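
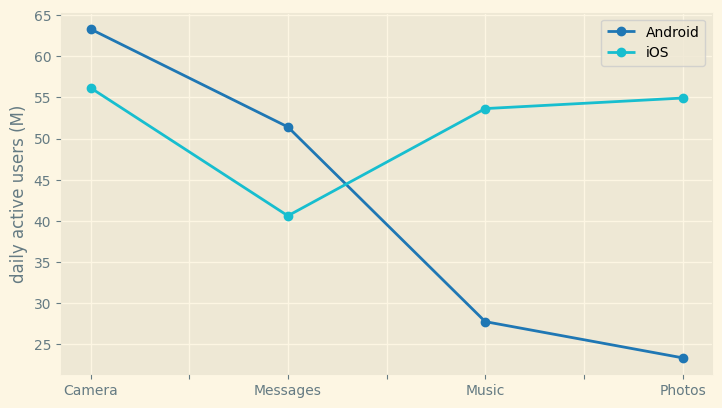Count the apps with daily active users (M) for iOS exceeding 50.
Above 50: Camera, Music, Photos.

3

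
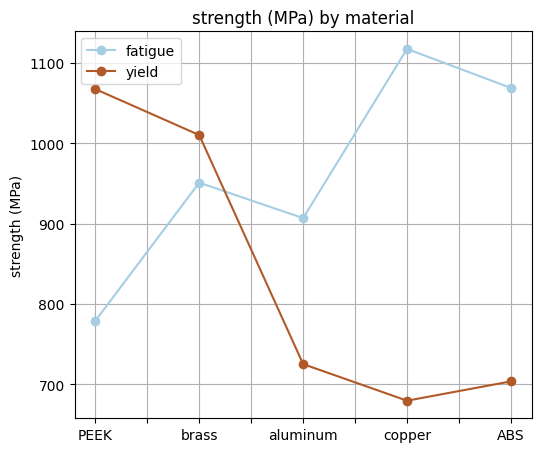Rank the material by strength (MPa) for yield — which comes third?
aluminum

Top 4 for yield: PEEK ≈ 1050, brass ≈ 1000, aluminum ≈ 750, ABS ≈ 700.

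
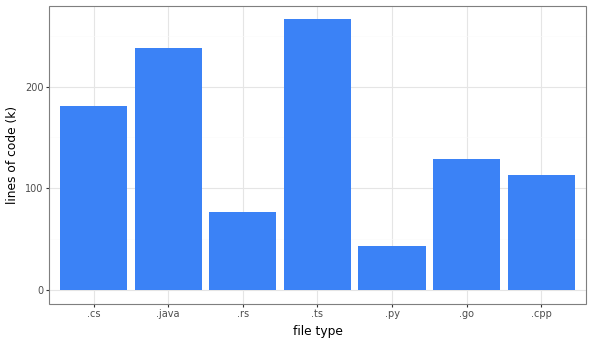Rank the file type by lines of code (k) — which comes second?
Top 3: .ts ≈ 275, .java ≈ 250, .cs ≈ 175.

.java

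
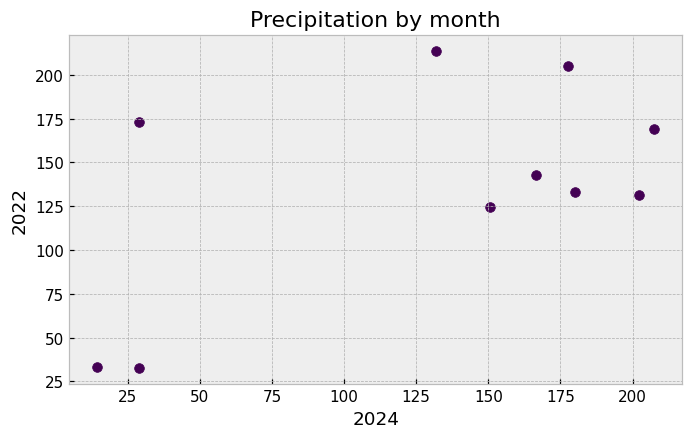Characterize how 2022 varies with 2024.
Points are positively correlated; moderate (|r| ≈ 0.6).

positive, moderate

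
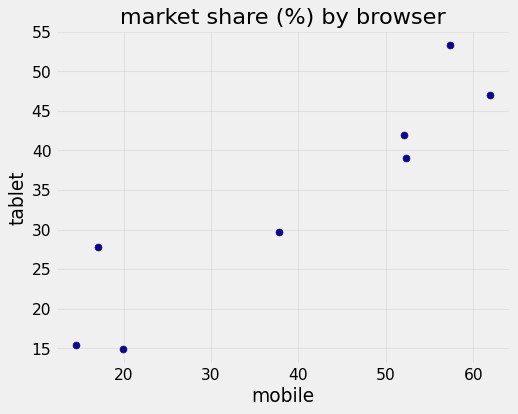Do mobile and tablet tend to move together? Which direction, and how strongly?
positive, strong

Points are positively correlated; strong (|r| ≈ 0.9).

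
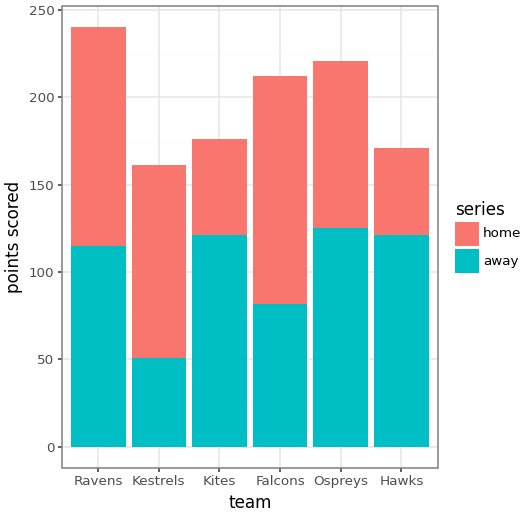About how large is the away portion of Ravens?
away top ≈ 120, bottom ≈ 0; segment ≈ 120.

≈ 120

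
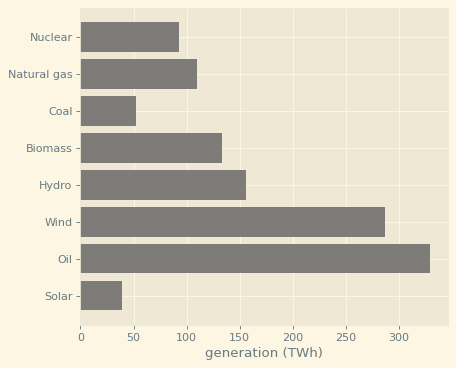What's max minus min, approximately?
≈ 300

Max Oil ≈ 350, min Solar ≈ 50; range ≈ 300.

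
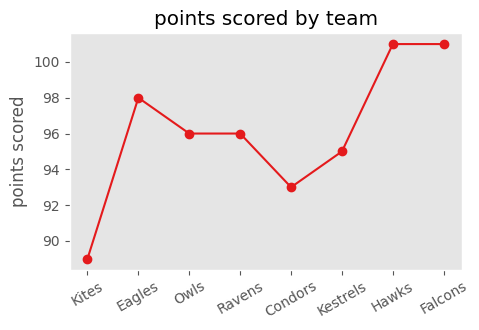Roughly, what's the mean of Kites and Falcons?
≈ 95

(89 + 101) / 2 ≈ 95.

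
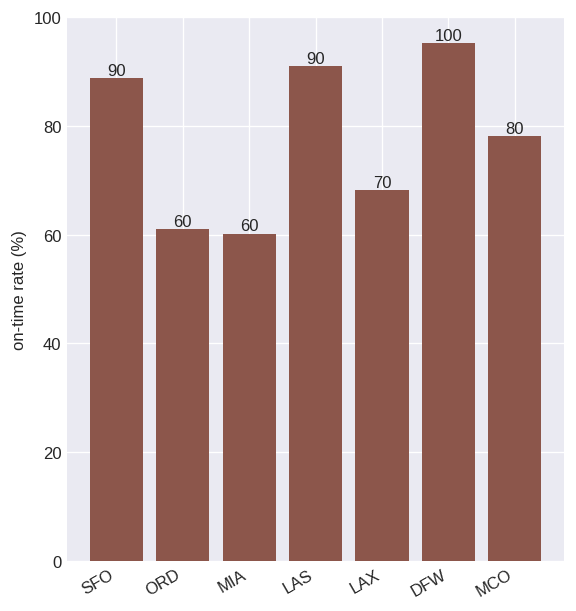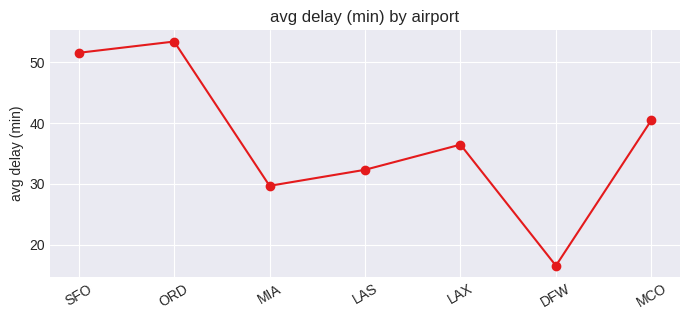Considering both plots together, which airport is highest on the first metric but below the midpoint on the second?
DFW

Chart 2 median avg delay (min) ≈ 35; below-median airports: MIA, LAS, DFW. Among those, DFW has the highest on-time rate (%) (≈ 100).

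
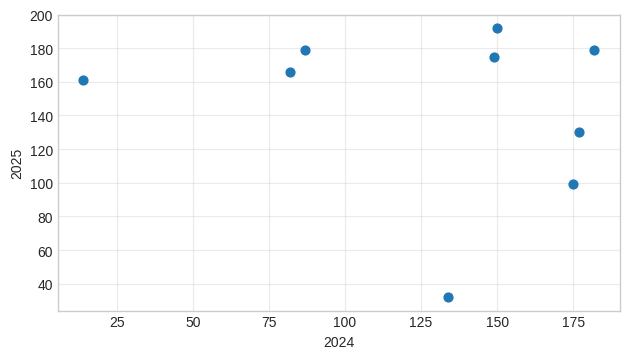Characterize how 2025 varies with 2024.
Points are roughly uncorrelated; weak (|r| ≈ 0.2).

no clear correlation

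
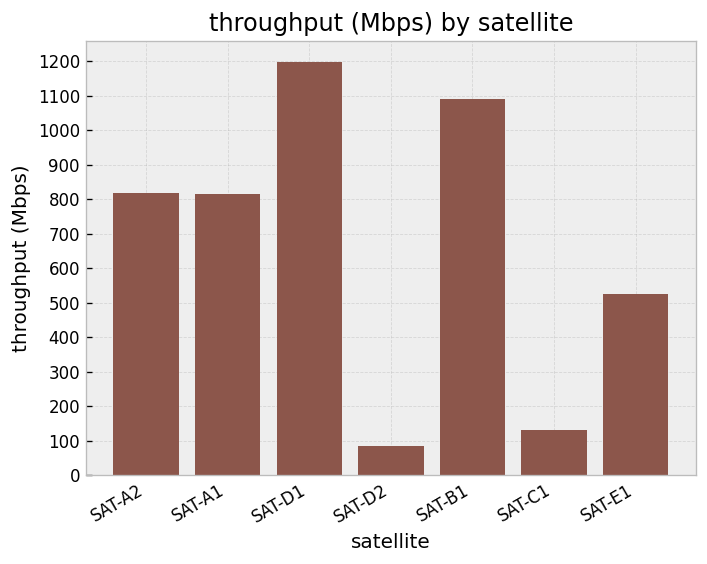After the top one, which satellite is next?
Top 3: SAT-D1 ≈ 1200, SAT-B1 ≈ 1100, SAT-A2 ≈ 800.

SAT-B1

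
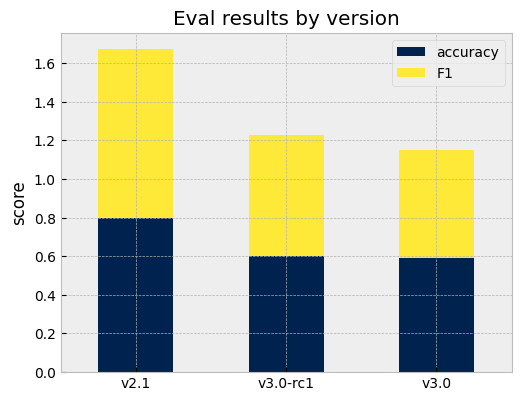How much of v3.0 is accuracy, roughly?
≈ 0.6

accuracy top ≈ 0.6, bottom ≈ 0.0; segment ≈ 0.6.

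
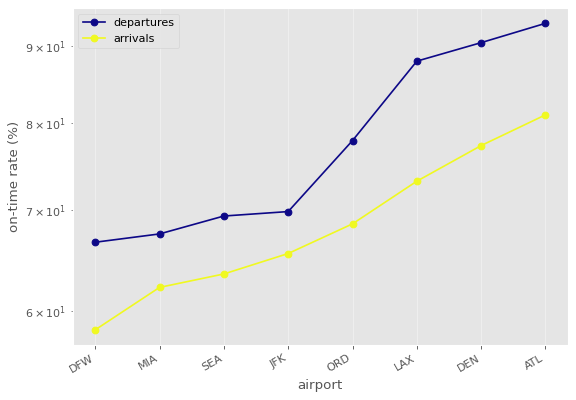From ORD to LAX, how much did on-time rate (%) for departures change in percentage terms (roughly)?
≈ +12.5%

ORD ≈ 80, LAX ≈ 90; (90 − 80) / 80 ≈ +12.5%.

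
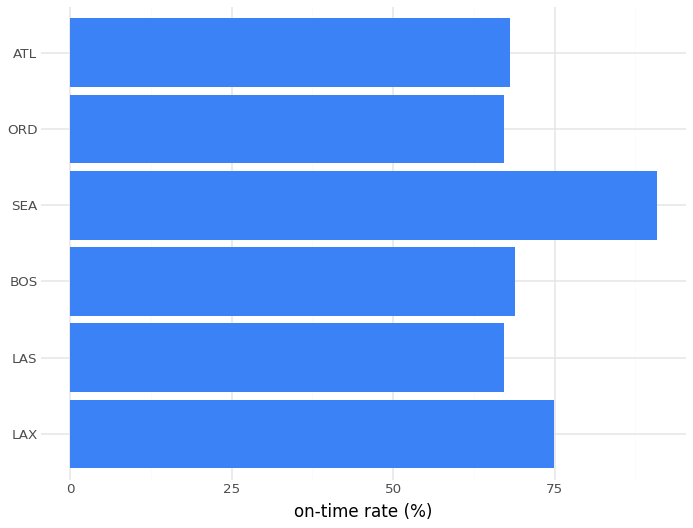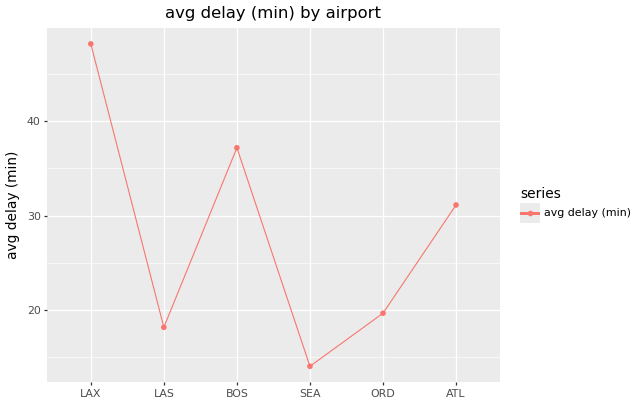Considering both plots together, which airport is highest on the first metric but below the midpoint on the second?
SEA

Chart 2 median avg delay (min) ≈ 25; below-median airports: LAS, SEA, ORD. Among those, SEA has the highest on-time rate (%) (≈ 90).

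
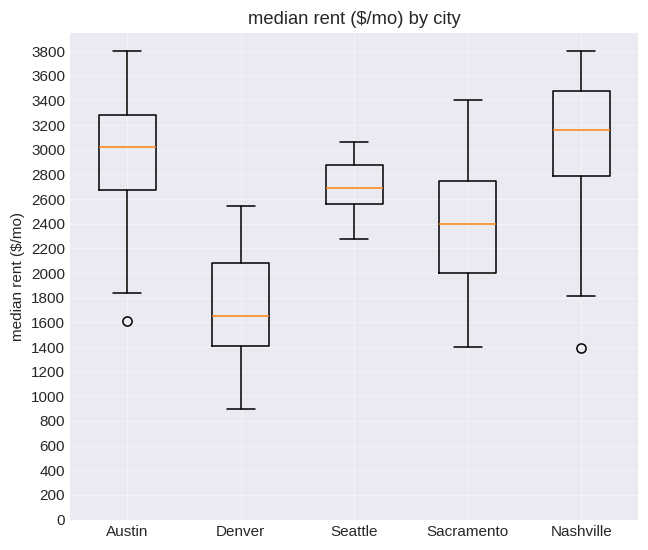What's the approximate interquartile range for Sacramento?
≈ 800

Q3 ≈ 2800, Q1 ≈ 2000; IQR ≈ 800.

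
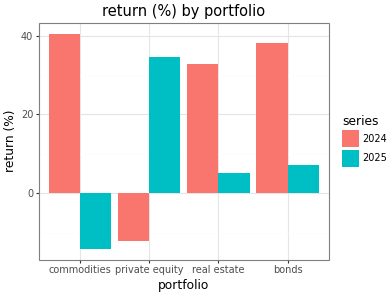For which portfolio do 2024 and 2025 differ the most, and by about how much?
commodities: 2024 ≈ 40, 2025 ≈ -15 → gap ≈ 55. Next-largest (private equity) is only ≈ 45.

commodities, ≈ 55 %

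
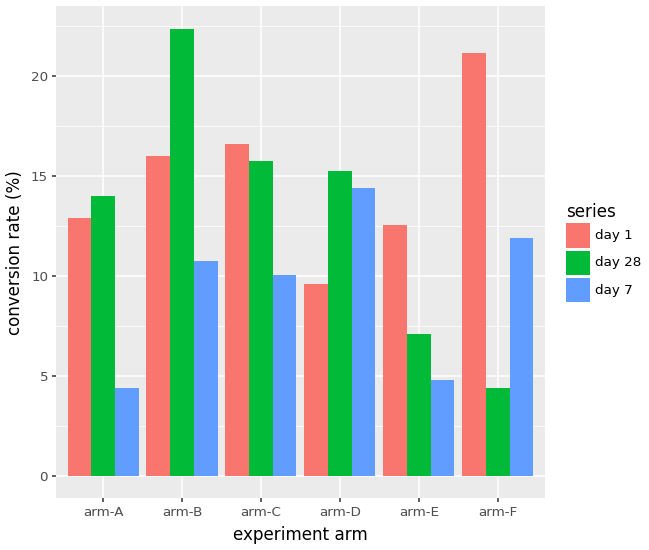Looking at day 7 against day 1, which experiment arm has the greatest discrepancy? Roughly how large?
arm-F: day 7 ≈ 12, day 1 ≈ 22 → gap ≈ 10. Next-largest (arm-A) is only ≈ 8.

arm-F, ≈ 10 %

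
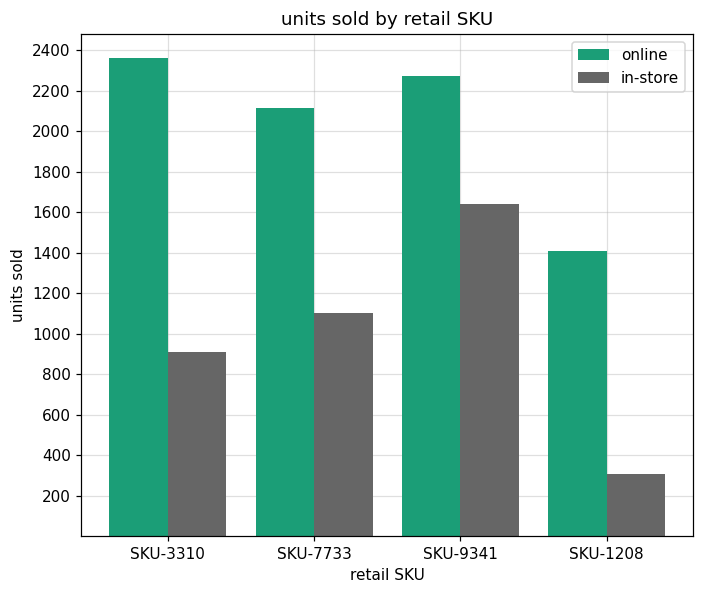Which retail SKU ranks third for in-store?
Top 4 for in-store: SKU-9341 ≈ 1600, SKU-7733 ≈ 1200, SKU-3310 ≈ 1000, SKU-1208 ≈ 400.

SKU-3310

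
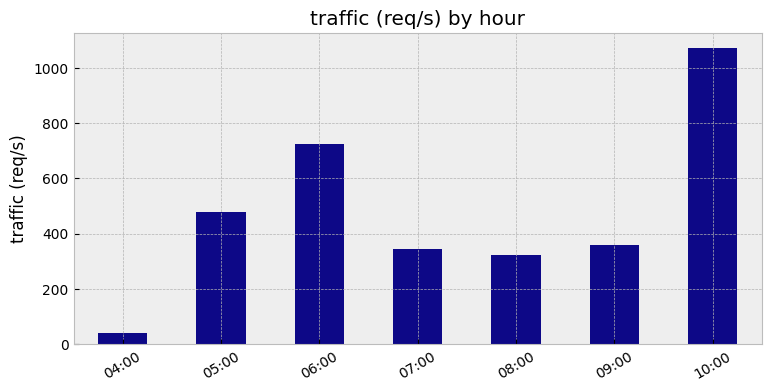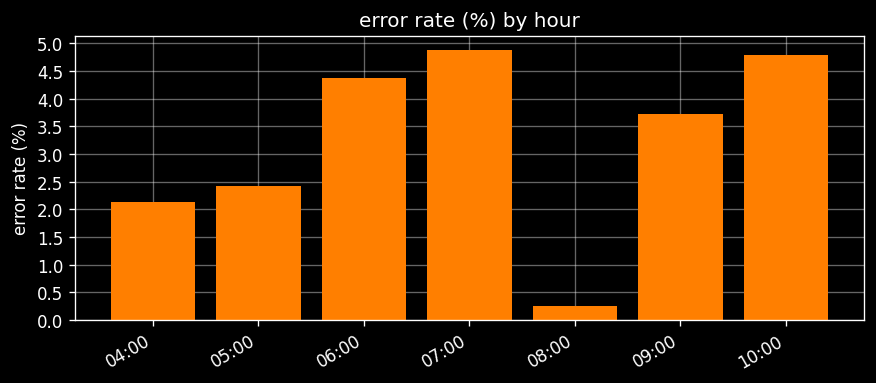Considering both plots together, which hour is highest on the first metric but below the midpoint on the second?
Chart 2 median error rate (%) ≈ 3.5; below-median hours: 04:00, 05:00, 08:00. Among those, 05:00 has the highest traffic (req/s) (≈ 500).

05:00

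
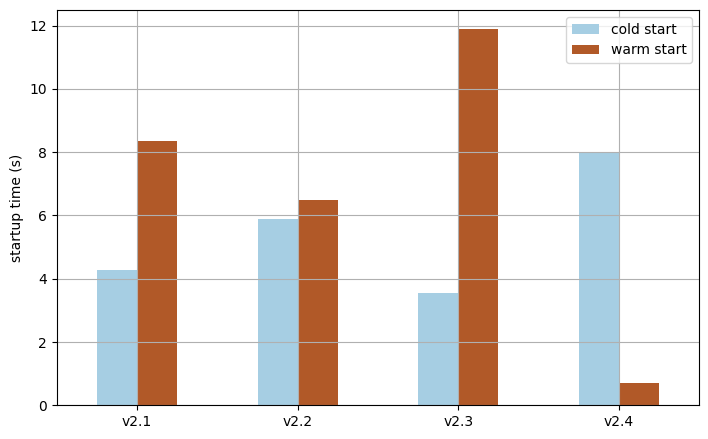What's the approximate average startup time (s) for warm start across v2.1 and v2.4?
≈ 4

(8 + 1) / 2 ≈ 4.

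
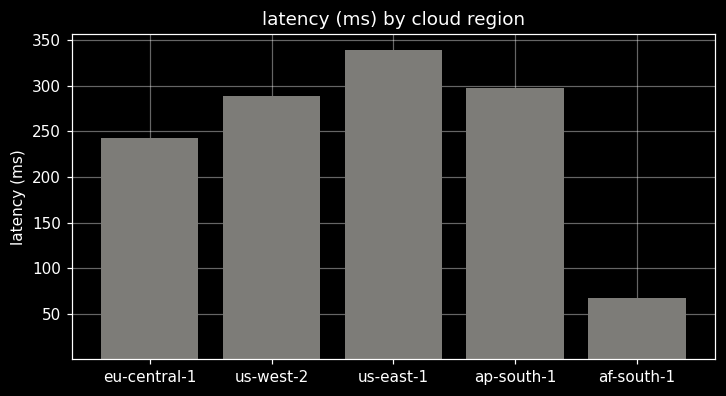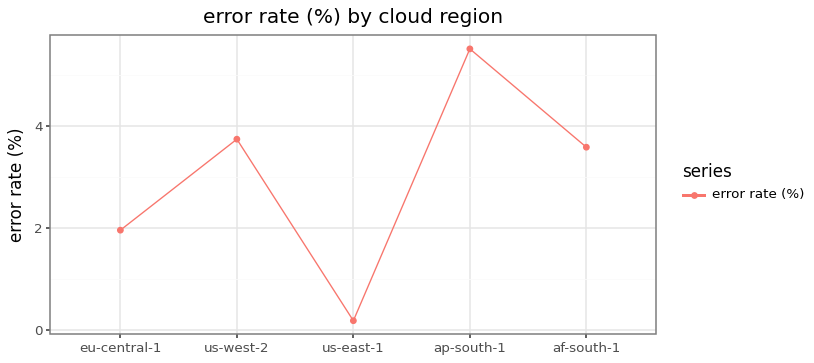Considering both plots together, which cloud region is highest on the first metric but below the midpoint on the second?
us-east-1

Chart 2 median error rate (%) ≈ 4; below-median cloud regions: eu-central-1, us-east-1. Among those, us-east-1 has the highest latency (ms) (≈ 350).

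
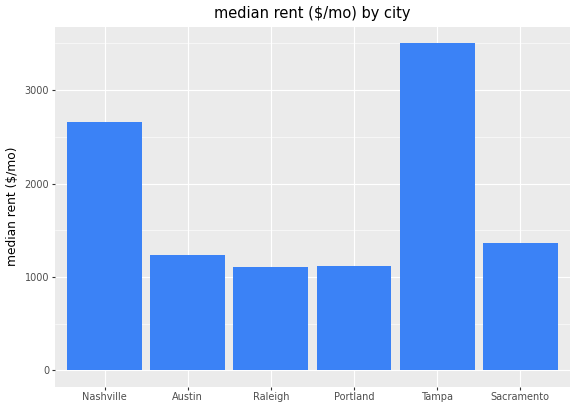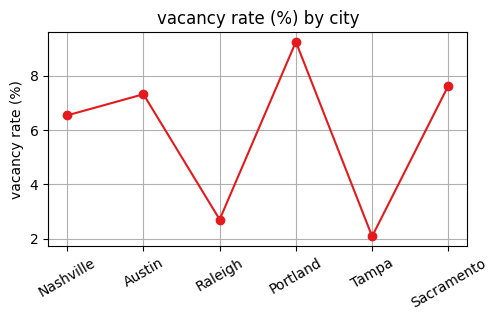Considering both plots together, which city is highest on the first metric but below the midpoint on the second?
Tampa

Chart 2 median vacancy rate (%) ≈ 7; below-median cities: Nashville, Raleigh, Tampa. Among those, Tampa has the highest median rent ($/mo) (≈ 3500).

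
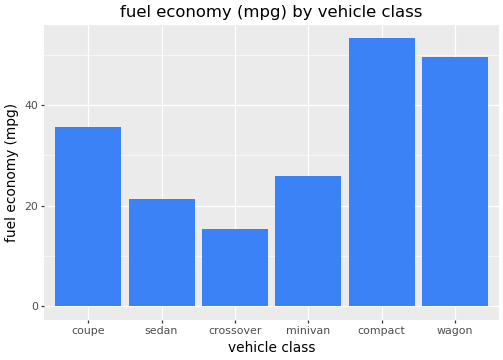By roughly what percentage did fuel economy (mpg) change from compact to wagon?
compact ≈ 55, wagon ≈ 50; (50 − 55) / 55 ≈ -9.1%.

≈ -9.1%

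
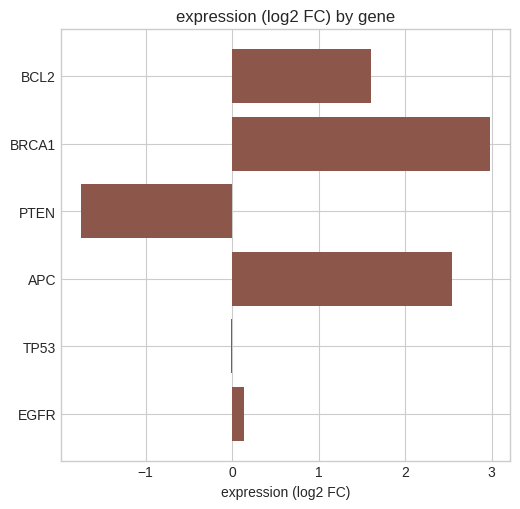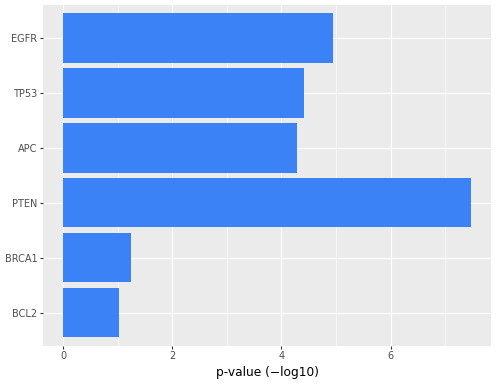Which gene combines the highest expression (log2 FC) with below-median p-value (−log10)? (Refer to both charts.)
Chart 2 median p-value (−log10) ≈ 4; below-median genes: BCL2, BRCA1, APC. Among those, BRCA1 has the highest expression (log2 FC) (≈ 3).

BRCA1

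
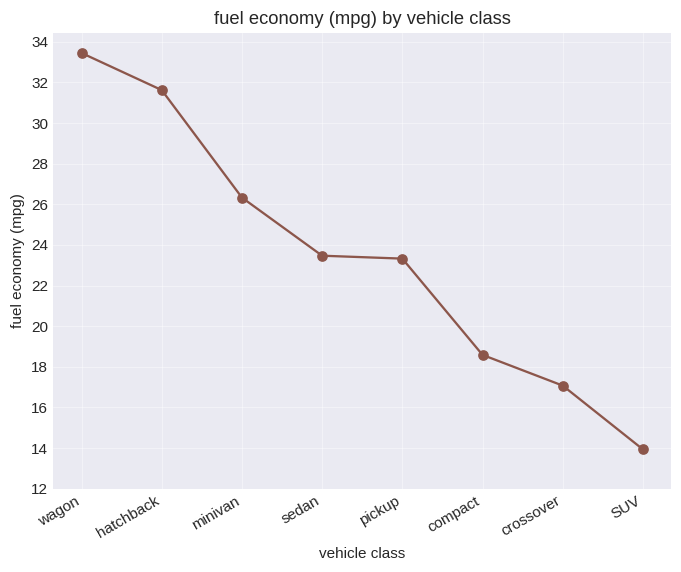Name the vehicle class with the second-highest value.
hatchback

Top 3: wagon ≈ 34, hatchback ≈ 32, minivan ≈ 26.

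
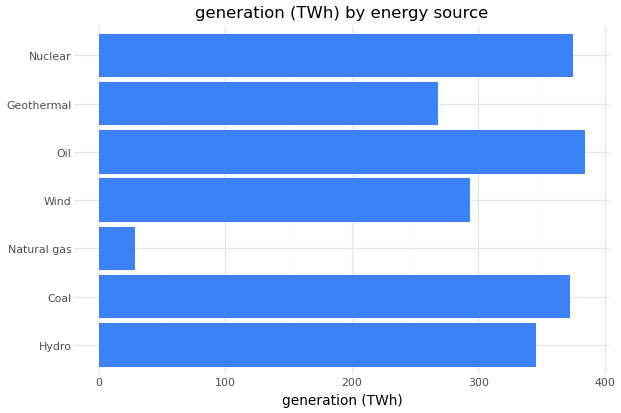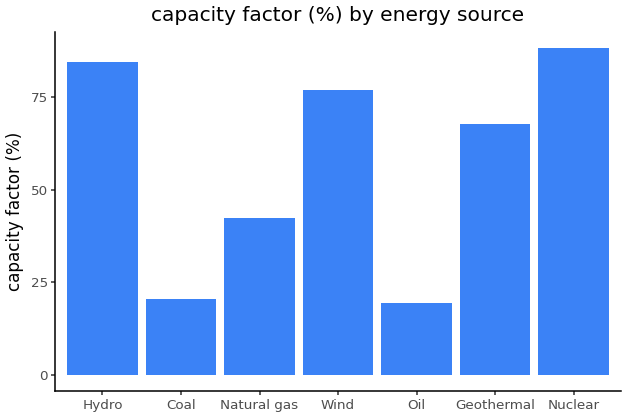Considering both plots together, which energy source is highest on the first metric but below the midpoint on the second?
Oil

Chart 2 median capacity factor (%) ≈ 70; below-median energy sources: Coal, Natural gas, Oil. Among those, Oil has the highest generation (TWh) (≈ 400).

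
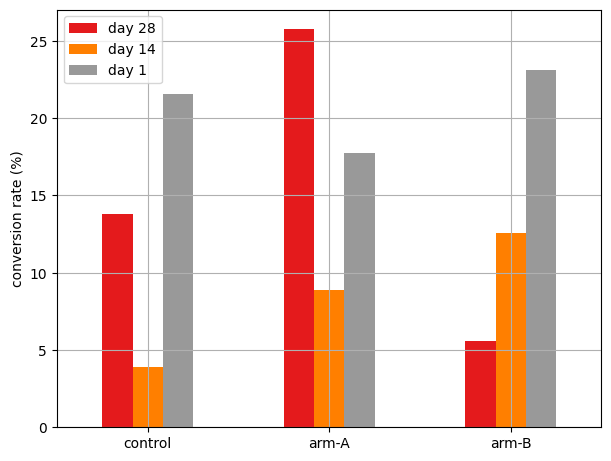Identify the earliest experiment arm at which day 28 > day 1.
arm-A

control: day 28 ≈ 15 vs day 1 ≈ 20 (not yet); arm-A: day 28 ≈ 25 vs day 1 ≈ 20 (first crossover).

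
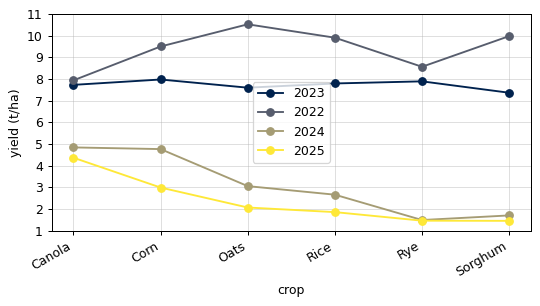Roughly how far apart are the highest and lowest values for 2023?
Max Corn ≈ 8, min Sorghum ≈ 7; range ≈ 1.

≈ 1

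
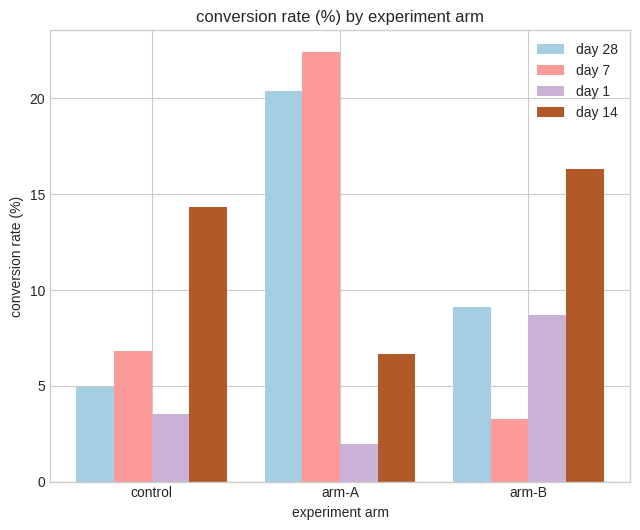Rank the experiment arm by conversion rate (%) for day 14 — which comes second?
Top 3 for day 14: arm-B ≈ 16, control ≈ 14, arm-A ≈ 6.

control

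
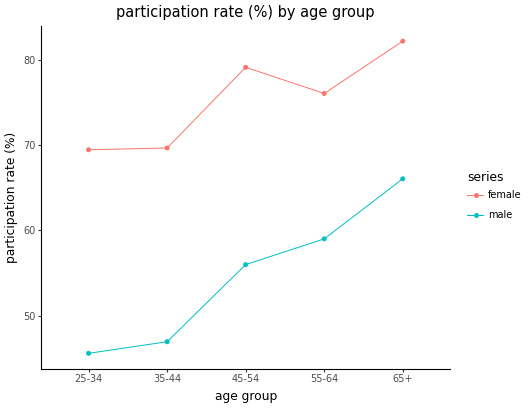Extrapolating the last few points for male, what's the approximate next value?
≈ 70

Last three: 55, 60, 65 → slope ≈ 5/step → next ≈ 70.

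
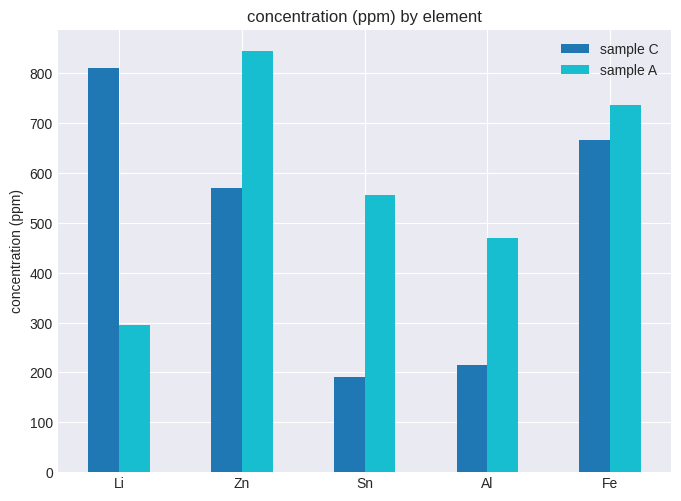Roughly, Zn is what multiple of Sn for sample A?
Zn ≈ 800, Sn ≈ 600; 800/600 ≈ 1.33.

≈ 1.33×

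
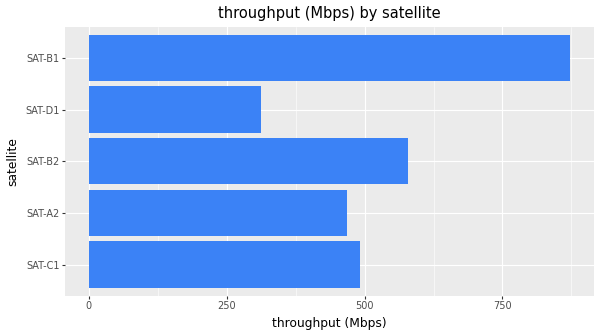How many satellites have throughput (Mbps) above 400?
4

Above 400: SAT-C1, SAT-A2, SAT-B2, SAT-B1.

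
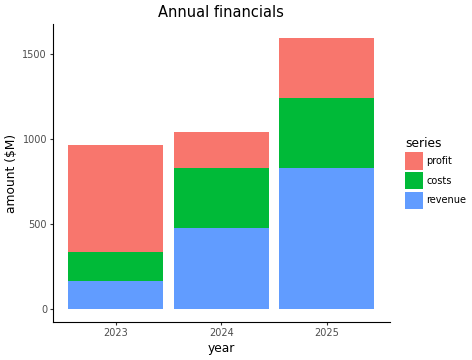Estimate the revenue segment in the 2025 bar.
≈ 800

revenue top ≈ 800, bottom ≈ 0; segment ≈ 800.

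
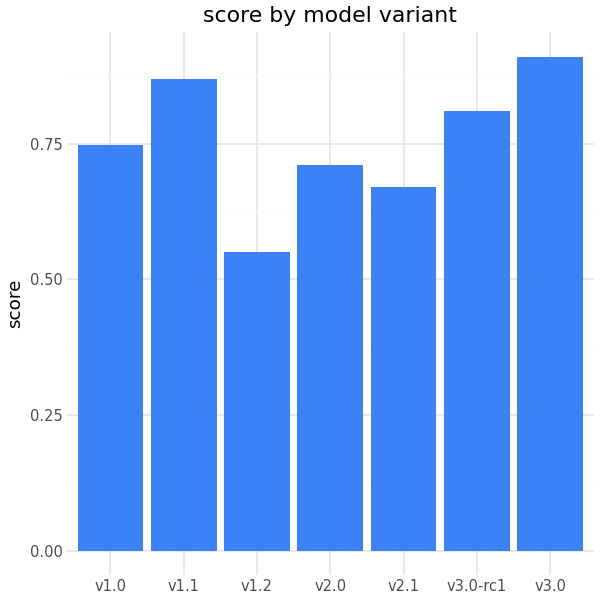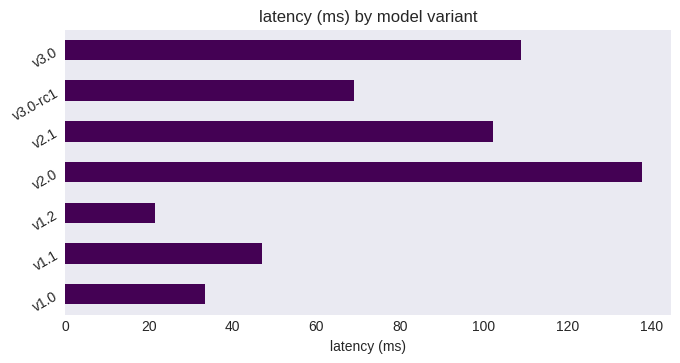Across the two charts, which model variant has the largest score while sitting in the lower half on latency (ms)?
Chart 2 median latency (ms) ≈ 60; below-median model variants: v1.0, v1.1, v1.2. Among those, v1.1 has the highest score (≈ 0.9).

v1.1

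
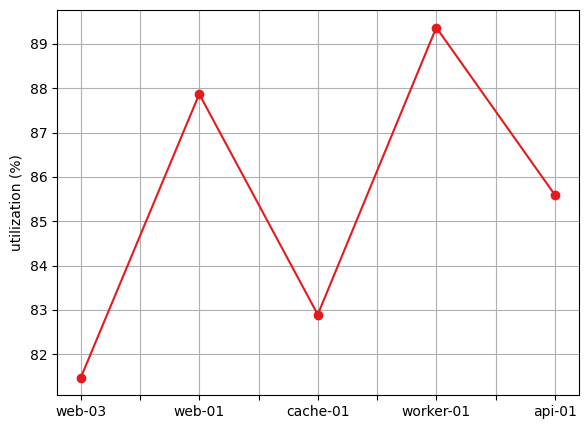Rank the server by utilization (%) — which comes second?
Top 3: worker-01 ≈ 89, web-01 ≈ 88, api-01 ≈ 86.

web-01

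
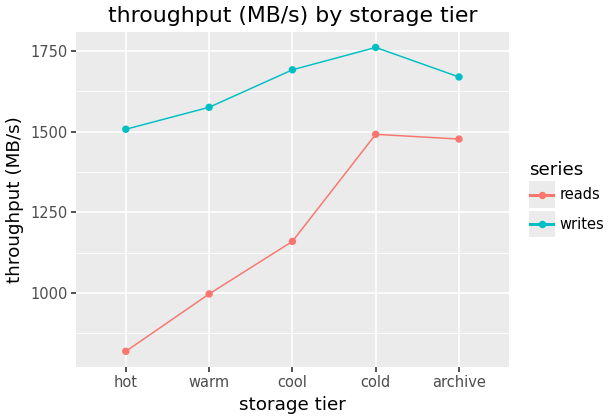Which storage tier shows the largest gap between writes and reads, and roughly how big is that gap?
hot, ≈ 700 MB/s

hot: writes ≈ 1500, reads ≈ 800 → gap ≈ 700. Next-largest (warm) is only ≈ 600.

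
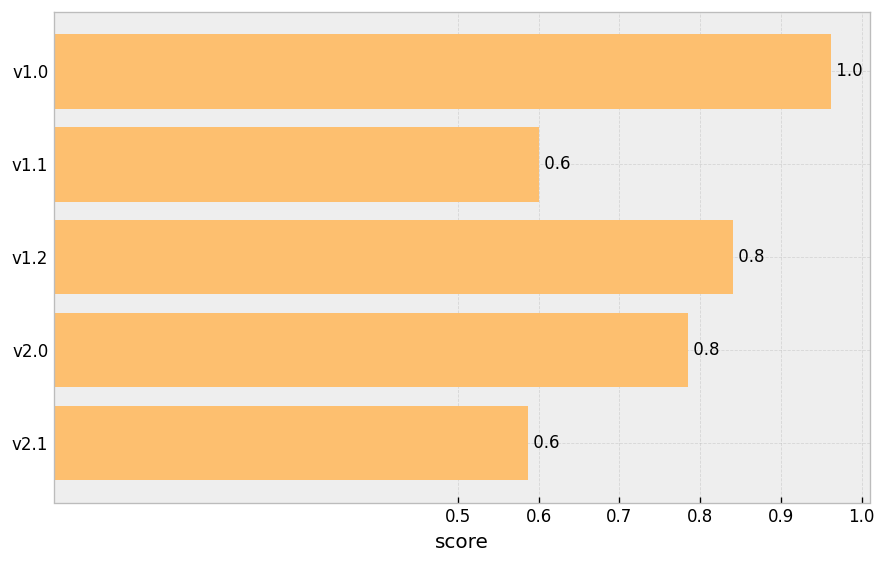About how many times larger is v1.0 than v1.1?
v1.0 ≈ 1.0, v1.1 ≈ 0.6; 1.0/0.6 ≈ 1.67.

≈ 1.67×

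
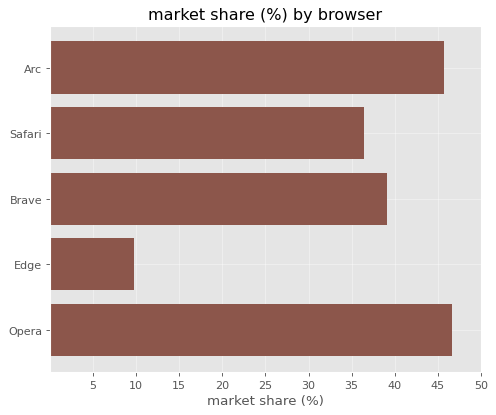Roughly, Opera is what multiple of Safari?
Opera ≈ 45, Safari ≈ 35; 45/35 ≈ 1.29.

≈ 1.29×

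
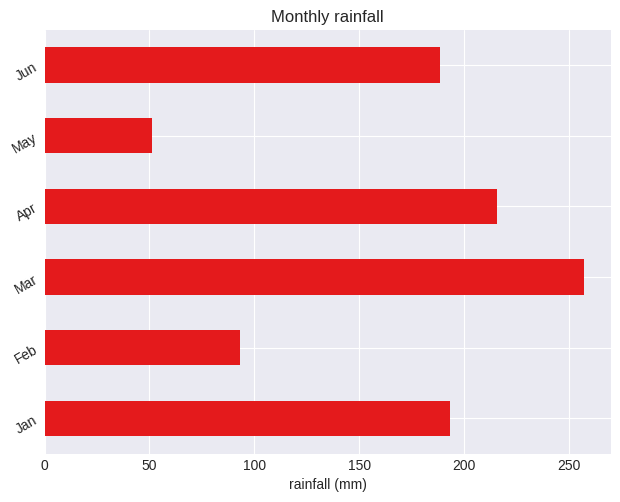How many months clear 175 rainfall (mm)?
Above 175: Jan, Mar, Apr, Jun.

4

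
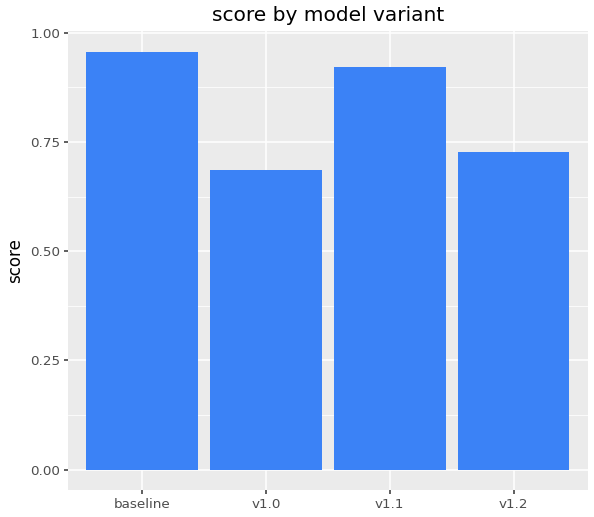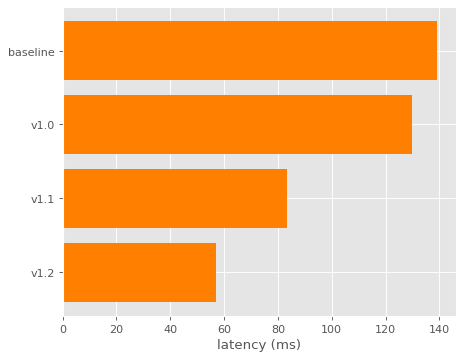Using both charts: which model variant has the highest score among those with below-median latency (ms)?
Chart 2 median latency (ms) ≈ 100; below-median model variants: v1.1, v1.2. Among those, v1.1 has the highest score (≈ 0.9).

v1.1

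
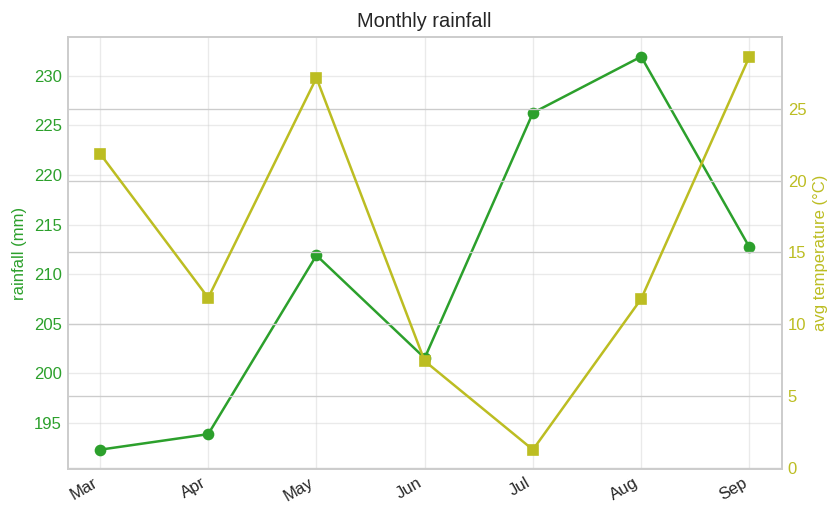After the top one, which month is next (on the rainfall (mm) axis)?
Jul

Top 3 (on the rainfall (mm) axis): Aug ≈ 230, Jul ≈ 225, Sep ≈ 215.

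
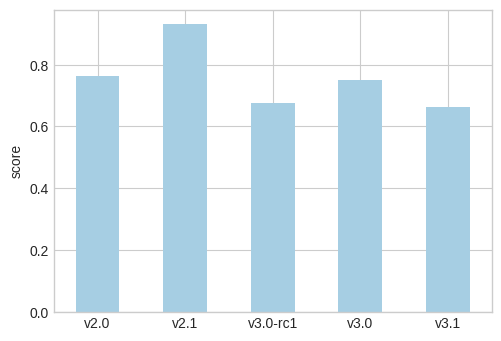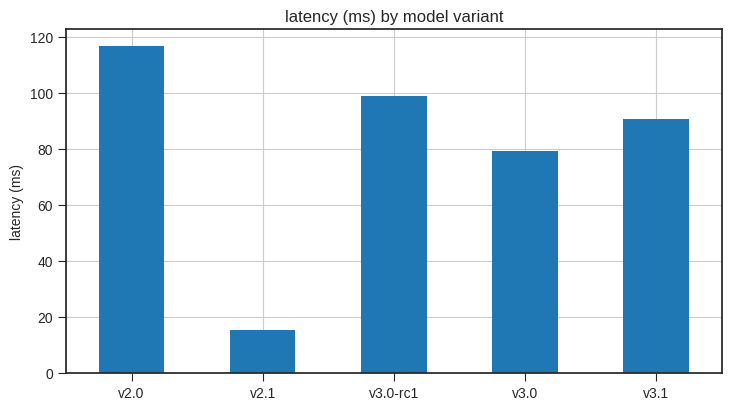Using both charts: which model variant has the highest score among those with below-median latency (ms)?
Chart 2 median latency (ms) ≈ 100; below-median model variants: v2.1, v3.0. Among those, v2.1 has the highest score (≈ 0.9).

v2.1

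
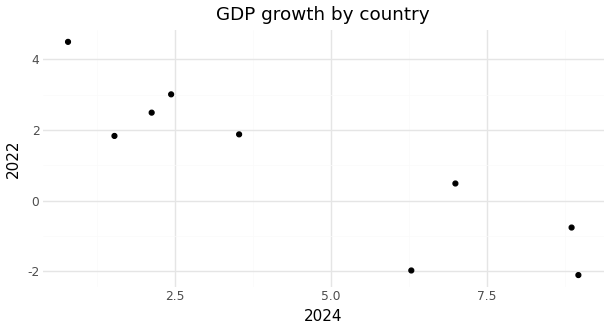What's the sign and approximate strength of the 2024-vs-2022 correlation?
Points are negatively correlated; strong (|r| ≈ 0.9).

negative, strong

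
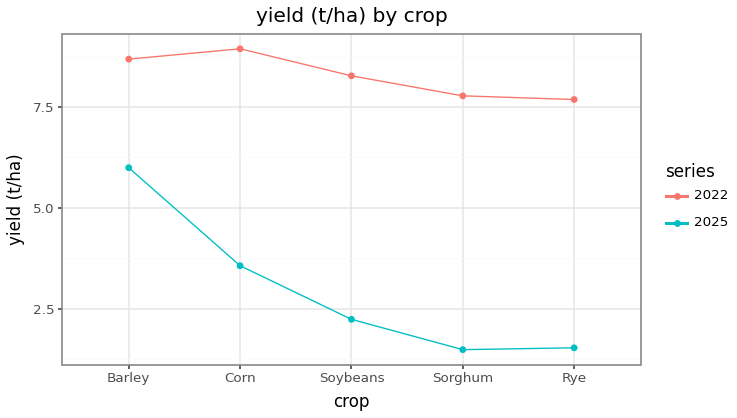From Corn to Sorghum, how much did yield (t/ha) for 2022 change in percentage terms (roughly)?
Corn ≈ 9, Sorghum ≈ 8; (8 − 9) / 9 ≈ -11.1%.

≈ -11.1%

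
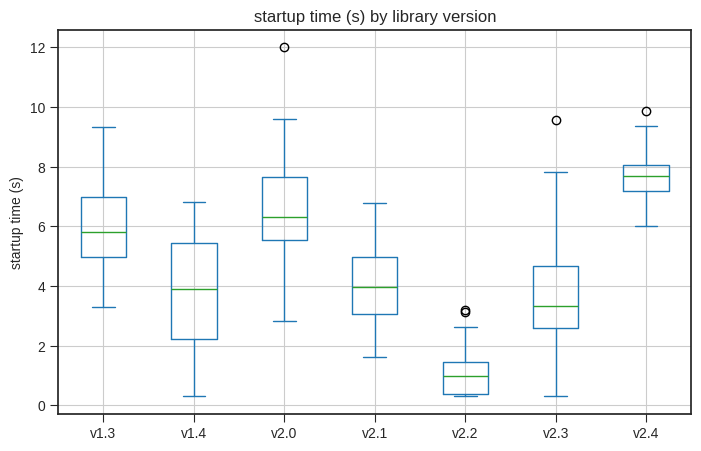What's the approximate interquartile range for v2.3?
Q3 ≈ 5, Q1 ≈ 3; IQR ≈ 2.

≈ 2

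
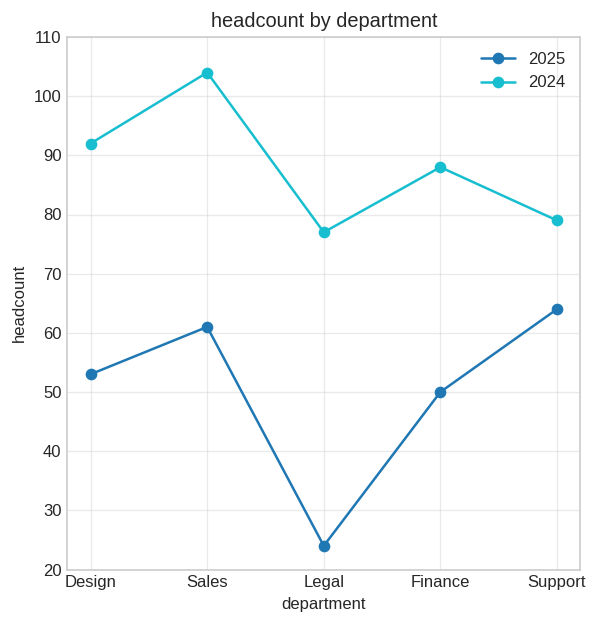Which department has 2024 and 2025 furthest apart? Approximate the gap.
Legal, ≈ 60

Legal: 2024 ≈ 80, 2025 ≈ 20 → gap ≈ 60. Next-largest (Sales) is only ≈ 40.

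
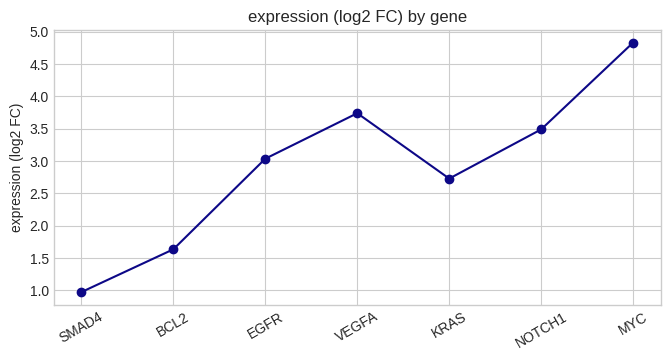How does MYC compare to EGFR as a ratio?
MYC ≈ 5.0, EGFR ≈ 3.0; 5.0/3.0 ≈ 1.67.

≈ 1.67×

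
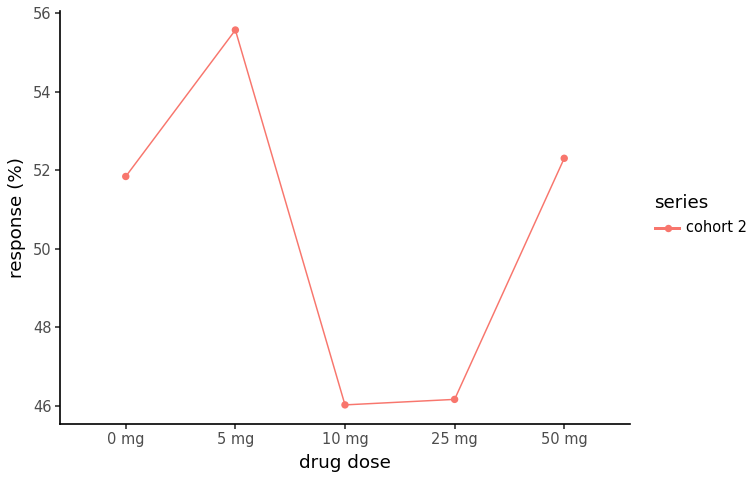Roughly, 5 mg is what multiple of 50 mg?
5 mg ≈ 56, 50 mg ≈ 52; 56/52 ≈ 1.08.

≈ 1.08×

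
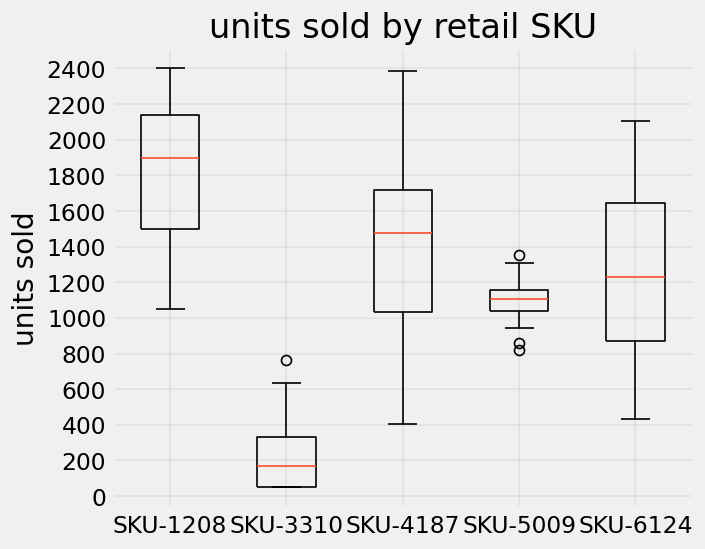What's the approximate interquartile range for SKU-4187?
Q3 ≈ 1800, Q1 ≈ 1000; IQR ≈ 800.

≈ 800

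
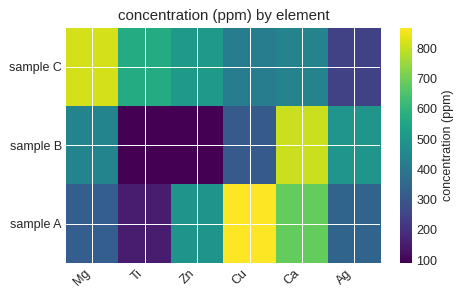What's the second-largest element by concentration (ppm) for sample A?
Ca

Top 3 for sample A: Cu ≈ 900, Ca ≈ 700, Zn ≈ 500.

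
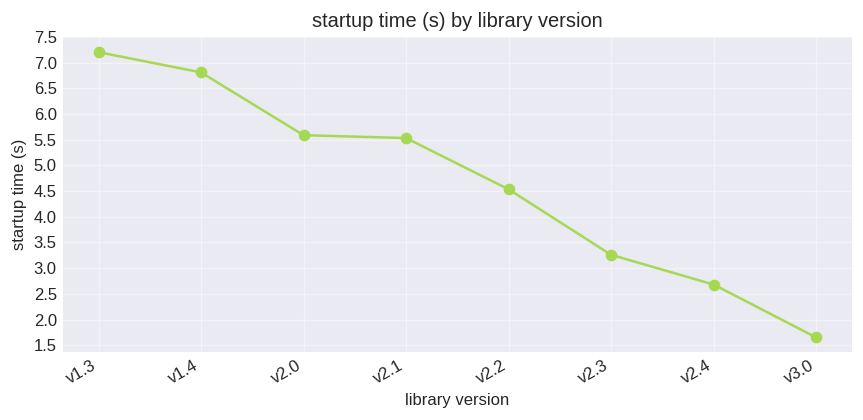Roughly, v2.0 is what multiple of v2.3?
v2.0 ≈ 5.5, v2.3 ≈ 3.5; 5.5/3.5 ≈ 1.57.

≈ 1.57×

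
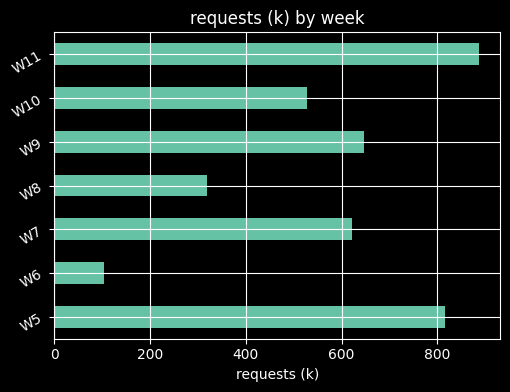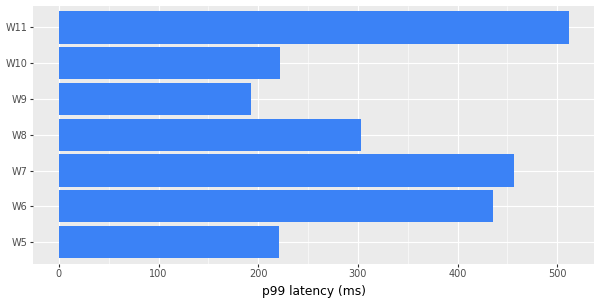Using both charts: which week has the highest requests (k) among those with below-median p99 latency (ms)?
W5

Chart 2 median p99 latency (ms) ≈ 300; below-median weeks: W5, W9, W10. Among those, W5 has the highest requests (k) (≈ 800).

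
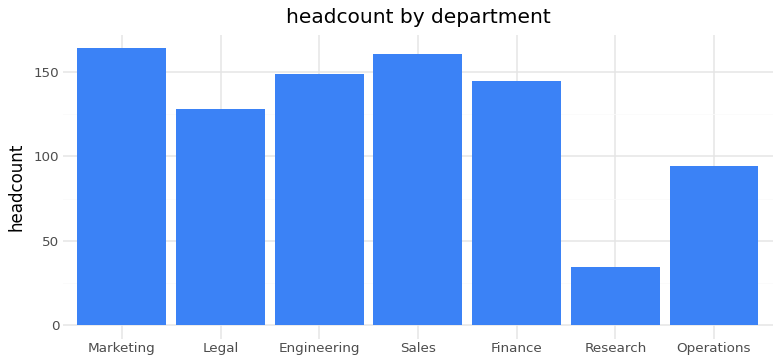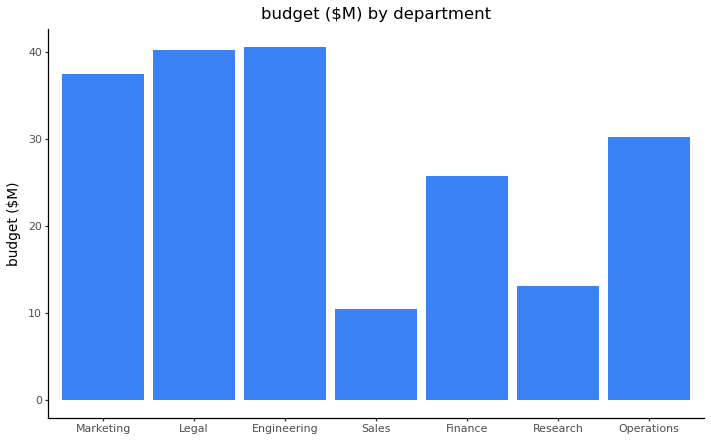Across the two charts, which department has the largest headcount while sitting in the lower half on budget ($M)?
Chart 2 median budget ($M) ≈ 30; below-median departments: Sales, Finance, Research. Among those, Sales has the highest headcount (≈ 160).

Sales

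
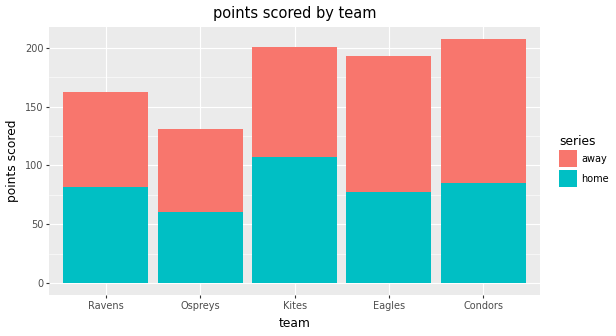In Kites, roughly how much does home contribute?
home top ≈ 100, bottom ≈ 0; segment ≈ 100.

≈ 100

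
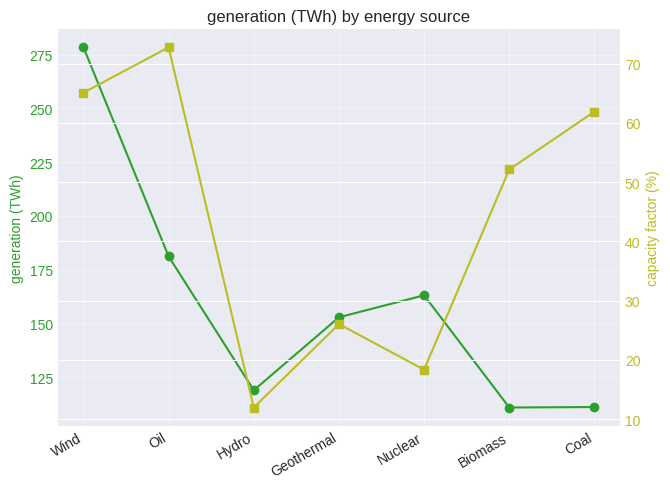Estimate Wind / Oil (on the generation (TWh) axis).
Wind ≈ 280, Oil ≈ 180; 280/180 ≈ 1.56.

≈ 1.56×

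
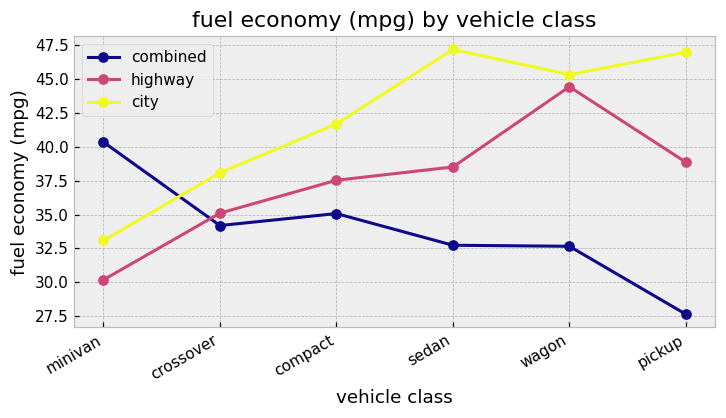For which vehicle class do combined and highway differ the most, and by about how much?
wagon, ≈ 12 mpg

wagon: combined ≈ 32, highway ≈ 44 → gap ≈ 12. Next-largest (pickup) is only ≈ 10.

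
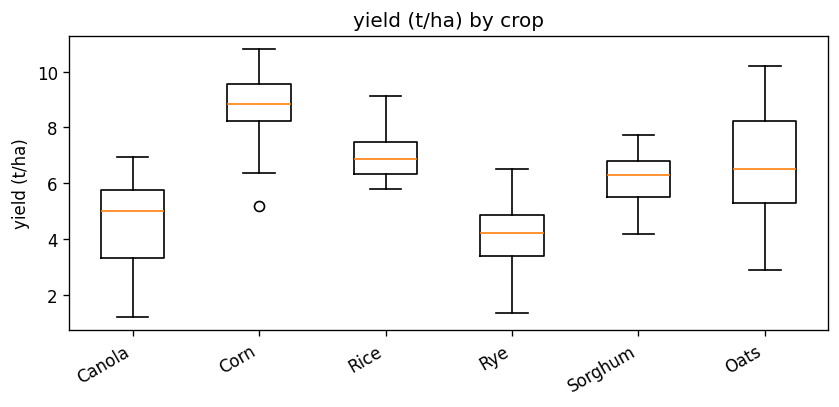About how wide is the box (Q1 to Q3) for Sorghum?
≈ 1.5

Q3 ≈ 7.0, Q1 ≈ 5.5; IQR ≈ 1.5.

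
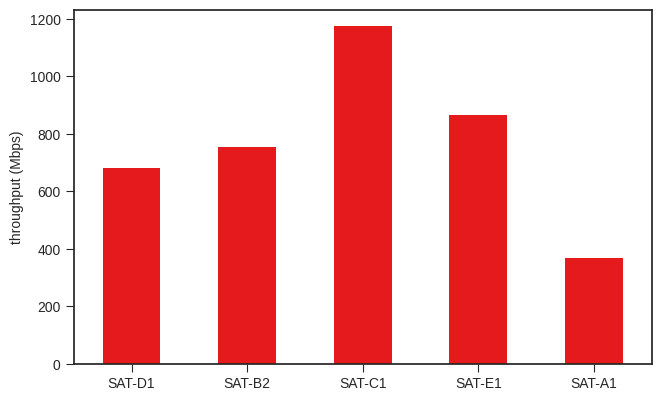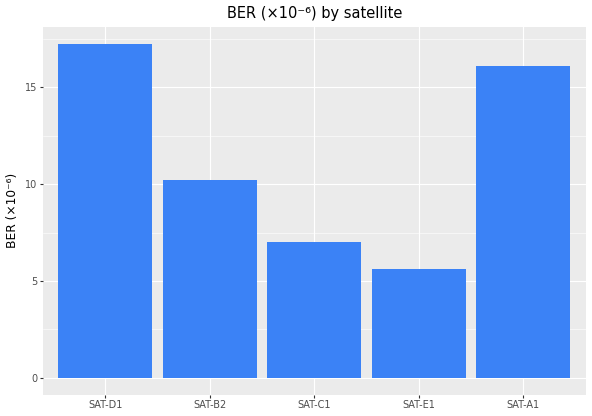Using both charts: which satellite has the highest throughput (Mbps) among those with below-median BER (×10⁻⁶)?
SAT-C1

Chart 2 median BER (×10⁻⁶) ≈ 10; below-median satellites: SAT-C1, SAT-E1. Among those, SAT-C1 has the highest throughput (Mbps) (≈ 1200).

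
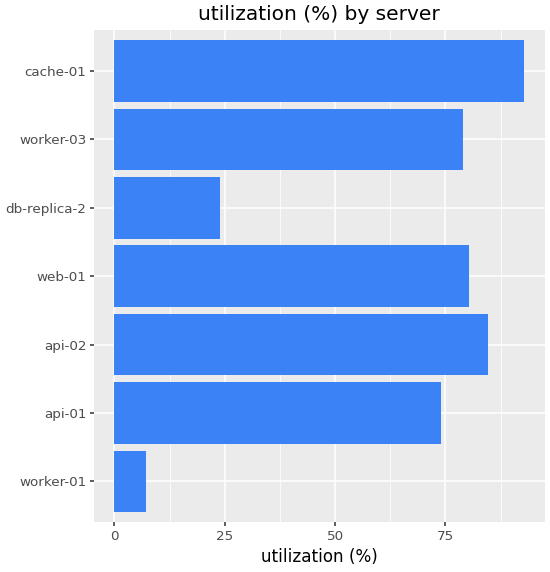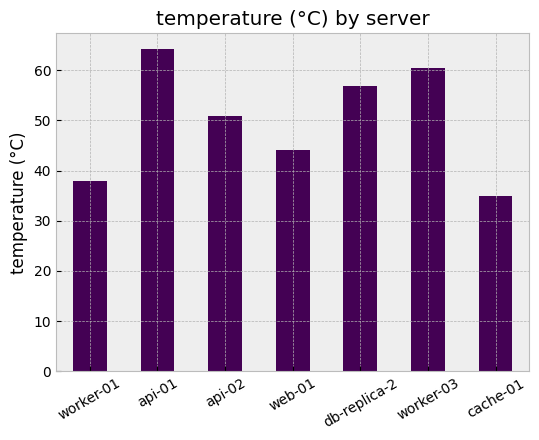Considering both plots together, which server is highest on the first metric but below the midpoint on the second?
Chart 2 median temperature (°C) ≈ 50; below-median servers: worker-01, web-01, cache-01. Among those, cache-01 has the highest utilization (%) (≈ 90).

cache-01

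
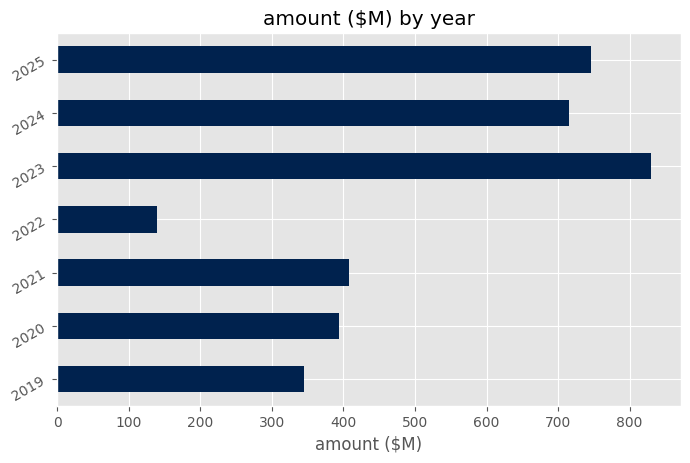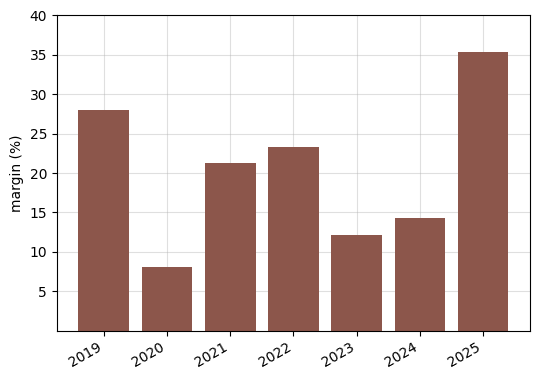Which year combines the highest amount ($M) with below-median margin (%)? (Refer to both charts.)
Chart 2 median margin (%) ≈ 20; below-median years: 2020, 2023, 2024. Among those, 2023 has the highest amount ($M) (≈ 800).

2023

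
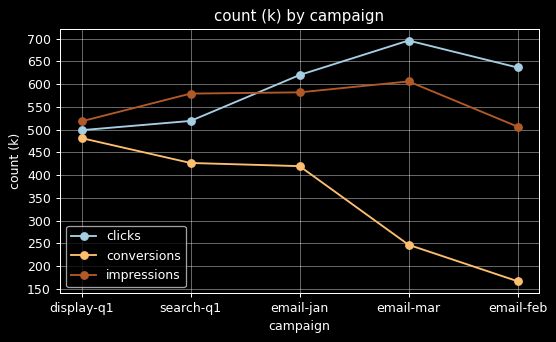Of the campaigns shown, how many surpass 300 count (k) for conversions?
Above 300: display-q1, search-q1, email-jan.

3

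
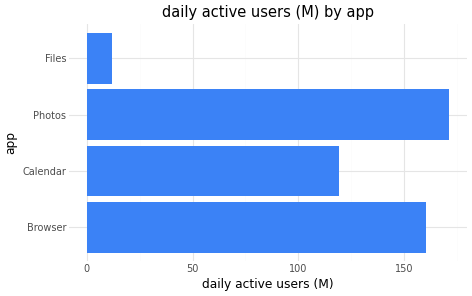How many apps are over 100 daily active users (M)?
Above 100: Browser, Calendar, Photos.

3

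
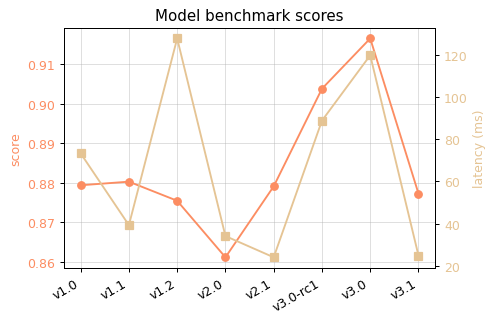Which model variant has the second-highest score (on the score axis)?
Top 3 (on the score axis): v3.0 ≈ 0.92, v3.0-rc1 ≈ 0.90, v1.1 ≈ 0.88.

v3.0-rc1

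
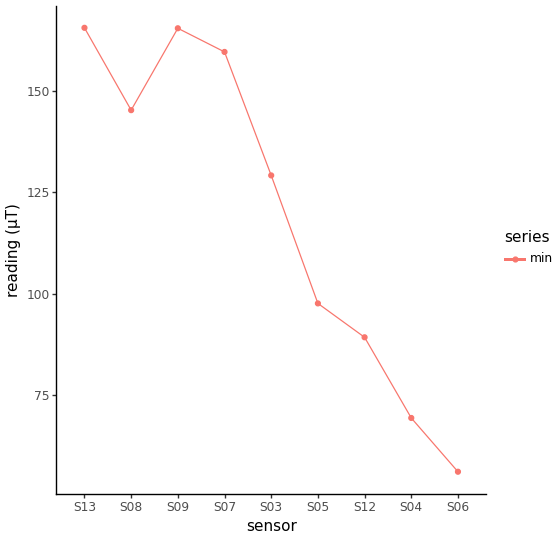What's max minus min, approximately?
Max S13 ≈ 170, min S06 ≈ 60; range ≈ 110.

≈ 110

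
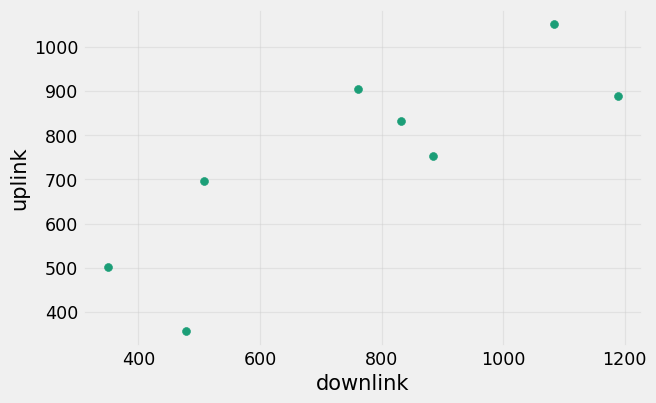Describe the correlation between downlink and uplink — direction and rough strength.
positive, strong

Points are positively correlated; strong (|r| ≈ 0.8).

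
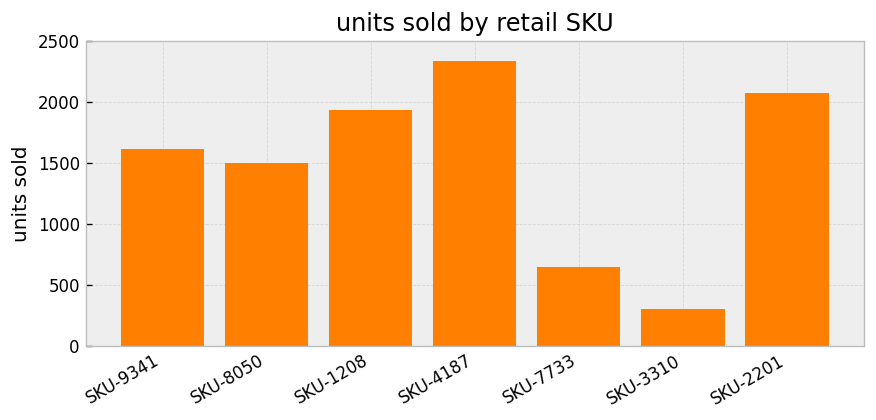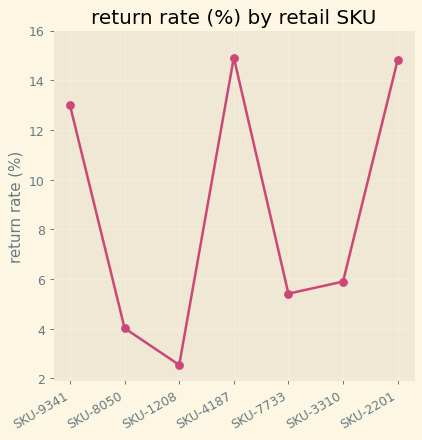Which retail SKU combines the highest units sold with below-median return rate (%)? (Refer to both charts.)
SKU-1208

Chart 2 median return rate (%) ≈ 6; below-median retail SKUs: SKU-8050, SKU-1208, SKU-7733. Among those, SKU-1208 has the highest units sold (≈ 2000).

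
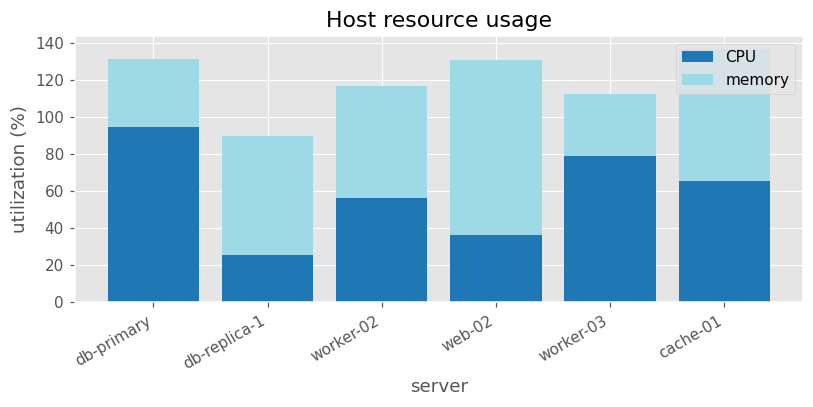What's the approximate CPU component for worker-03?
≈ 80

CPU top ≈ 80, bottom ≈ 0; segment ≈ 80.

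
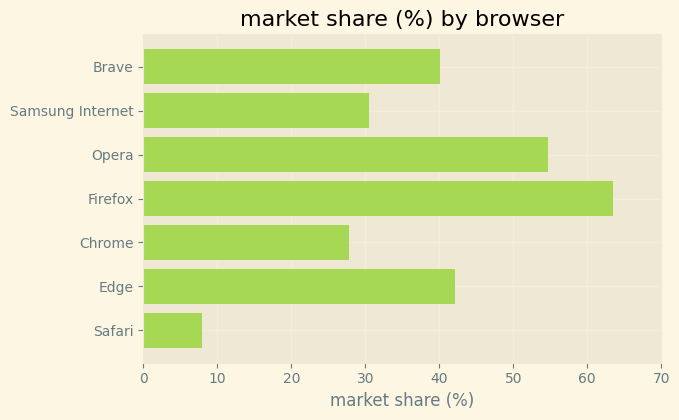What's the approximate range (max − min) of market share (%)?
Max Firefox ≈ 60, min Safari ≈ 10; range ≈ 50.

≈ 50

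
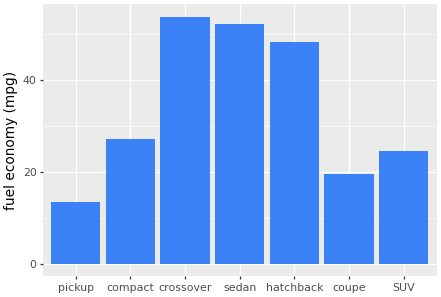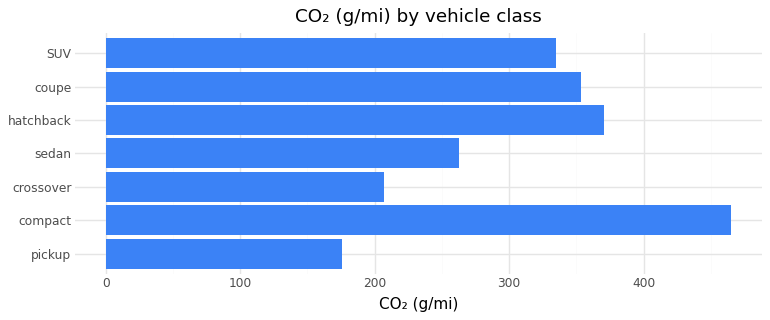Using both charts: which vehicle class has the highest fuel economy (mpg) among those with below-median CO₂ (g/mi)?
crossover

Chart 2 median CO₂ (g/mi) ≈ 350; below-median vehicle classes: pickup, crossover, sedan. Among those, crossover has the highest fuel economy (mpg) (≈ 55).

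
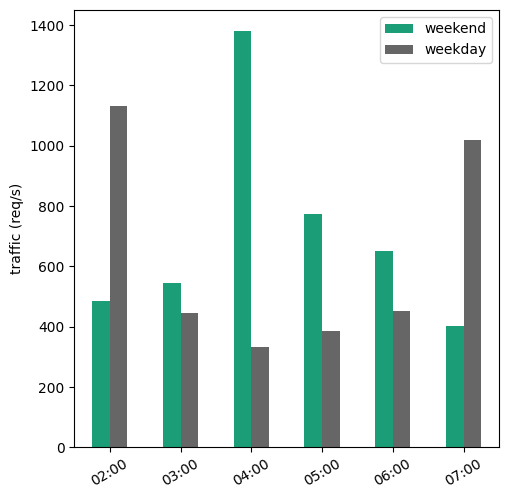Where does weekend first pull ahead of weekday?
03:00

02:00: weekend ≈ 400 vs weekday ≈ 1200 (not yet); 03:00: weekend ≈ 600 vs weekday ≈ 400 (first crossover).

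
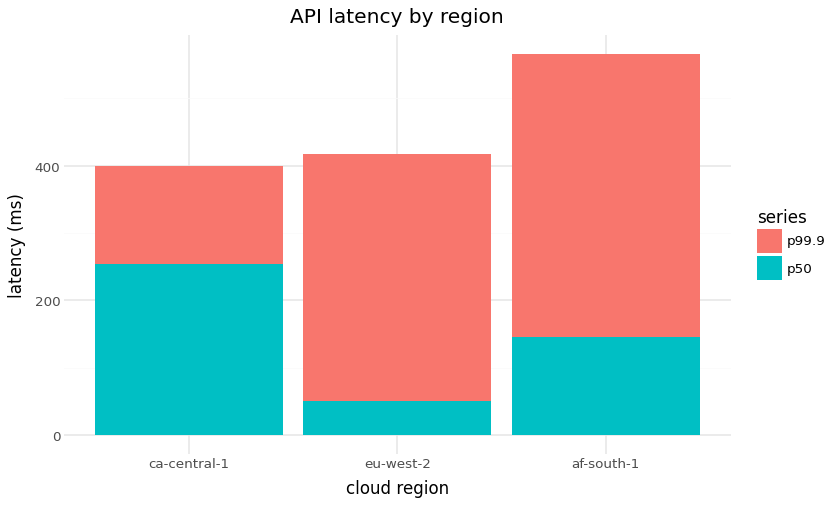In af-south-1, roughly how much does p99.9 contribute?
p99.9 top ≈ 550, bottom ≈ 150; segment ≈ 400.

≈ 400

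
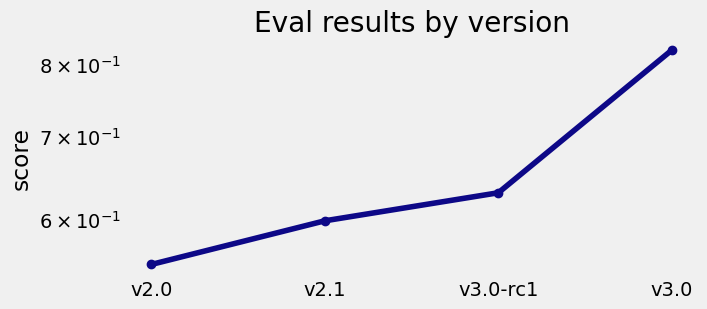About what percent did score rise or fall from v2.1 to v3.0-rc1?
v2.1 ≈ 0.60, v3.0-rc1 ≈ 0.65; (0.65 − 0.60) / 0.60 ≈ +8.3%.

≈ +8.3%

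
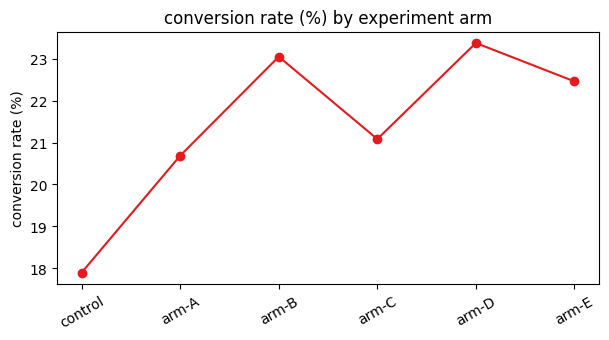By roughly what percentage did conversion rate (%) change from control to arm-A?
≈ +13.9%

control ≈ 18.0, arm-A ≈ 20.5; (20.5 − 18.0) / 18.0 ≈ +13.9%.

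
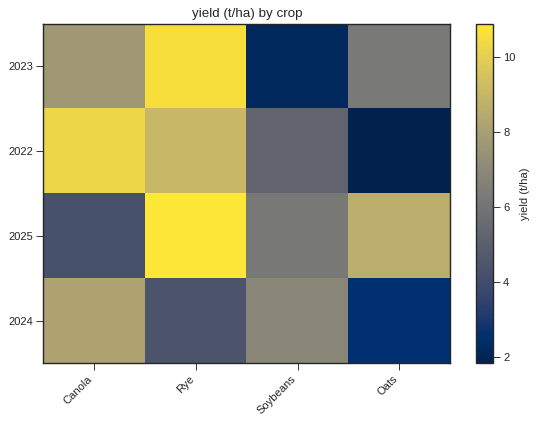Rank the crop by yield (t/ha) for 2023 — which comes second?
Top 3 for 2023: Rye ≈ 11, Canola ≈ 8, Oats ≈ 6.

Canola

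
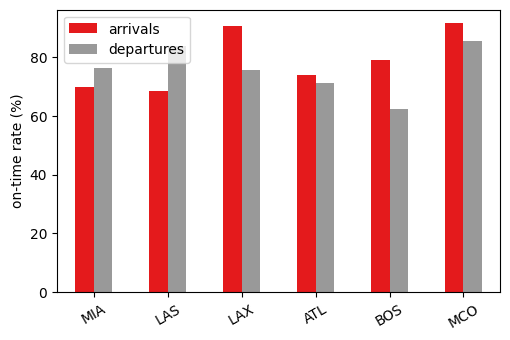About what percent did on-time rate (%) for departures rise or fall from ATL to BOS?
ATL ≈ 70, BOS ≈ 60; (60 − 70) / 70 ≈ -14.3%.

≈ -14.3%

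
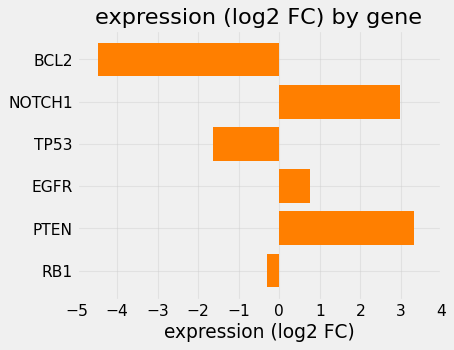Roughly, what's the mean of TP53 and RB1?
≈ -1

(-2 + 0) / 2 ≈ -1.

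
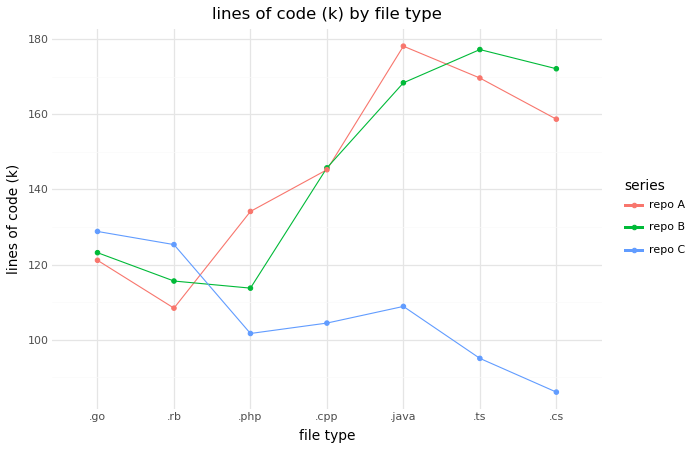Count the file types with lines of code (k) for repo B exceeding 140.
4

Above 140: .cpp, .java, .ts, .cs.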